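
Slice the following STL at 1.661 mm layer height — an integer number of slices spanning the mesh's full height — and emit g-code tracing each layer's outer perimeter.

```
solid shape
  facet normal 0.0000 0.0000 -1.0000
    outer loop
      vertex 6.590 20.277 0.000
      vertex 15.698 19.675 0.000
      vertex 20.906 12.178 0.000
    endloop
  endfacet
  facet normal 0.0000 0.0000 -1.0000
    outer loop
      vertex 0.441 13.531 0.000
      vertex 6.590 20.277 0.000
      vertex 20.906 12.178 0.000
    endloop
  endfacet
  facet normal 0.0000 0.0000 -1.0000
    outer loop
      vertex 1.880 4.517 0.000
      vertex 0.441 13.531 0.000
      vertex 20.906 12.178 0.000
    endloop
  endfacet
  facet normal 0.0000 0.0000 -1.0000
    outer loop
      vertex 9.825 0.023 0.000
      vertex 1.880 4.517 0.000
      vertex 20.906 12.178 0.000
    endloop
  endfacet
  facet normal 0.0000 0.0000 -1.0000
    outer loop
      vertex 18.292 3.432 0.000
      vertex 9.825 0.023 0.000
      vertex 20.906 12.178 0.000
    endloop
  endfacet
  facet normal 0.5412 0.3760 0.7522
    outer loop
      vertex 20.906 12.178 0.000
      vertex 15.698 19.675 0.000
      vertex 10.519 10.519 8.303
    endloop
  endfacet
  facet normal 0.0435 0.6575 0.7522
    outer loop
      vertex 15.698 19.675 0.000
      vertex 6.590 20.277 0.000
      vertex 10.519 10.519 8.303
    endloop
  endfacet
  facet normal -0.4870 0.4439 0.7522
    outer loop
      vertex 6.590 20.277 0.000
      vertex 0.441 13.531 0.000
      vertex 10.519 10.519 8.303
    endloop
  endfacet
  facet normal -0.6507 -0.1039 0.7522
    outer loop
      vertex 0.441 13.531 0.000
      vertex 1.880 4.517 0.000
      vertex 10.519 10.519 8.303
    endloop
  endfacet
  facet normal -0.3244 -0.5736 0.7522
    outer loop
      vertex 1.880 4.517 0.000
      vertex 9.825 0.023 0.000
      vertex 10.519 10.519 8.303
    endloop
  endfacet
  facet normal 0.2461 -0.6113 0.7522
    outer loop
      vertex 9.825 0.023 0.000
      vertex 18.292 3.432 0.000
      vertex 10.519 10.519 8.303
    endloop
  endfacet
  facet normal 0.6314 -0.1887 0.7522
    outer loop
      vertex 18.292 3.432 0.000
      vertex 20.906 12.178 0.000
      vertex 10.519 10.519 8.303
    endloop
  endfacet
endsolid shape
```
; perimeter-only toolpath
G21 ; units = mm
G90 ; absolute positioning
G28 ; home
; layer 1
G0 Z1.661
G0 X18.829 Y11.846
G1 X14.662 Y17.844
G1 X7.376 Y18.325
G1 X2.457 Y12.929
G1 X3.608 Y5.717
G1 X9.964 Y2.122
G1 X16.737 Y4.849
G1 X18.829 Y11.846
; layer 2
G0 Z3.321
G0 X16.751 Y11.514
G1 X13.626 Y16.013
G1 X8.162 Y16.374
G1 X4.472 Y12.326
G1 X5.336 Y6.918
G1 X10.103 Y4.221
G1 X15.183 Y6.267
G1 X16.751 Y11.514
; layer 3
G0 Z4.982
G0 X14.674 Y11.183
G1 X12.591 Y14.181
G1 X8.947 Y14.422
G1 X6.488 Y11.724
G1 X7.063 Y8.118
G1 X10.241 Y6.321
G1 X13.628 Y7.684
G1 X14.674 Y11.183
; layer 4
G0 Z6.642
G0 X12.596 Y10.851
G1 X11.555 Y12.350
G1 X9.733 Y12.471
G1 X8.503 Y11.121
G1 X8.791 Y9.319
G1 X10.380 Y8.420
G1 X12.074 Y9.102
G1 X12.596 Y10.851
M2 ; end

The solid is a regular 7-sided pyramid, base circumscribed radius ≈ 10.5 mm, apex at z ≈ 8.3 mm. Slicing at Δz = 1.661 mm — 5 equal slices spanning the solid's height, so layer i sits at z = i·h/5 — gives 4 non-empty perimeters. Each is a 7-segment closed polygon; G0 lifts to the layer z and rapids to the start vertex, then G1 traces the edges. The cross-section shrinks linearly with z (the slice at the apex is degenerate and omitted).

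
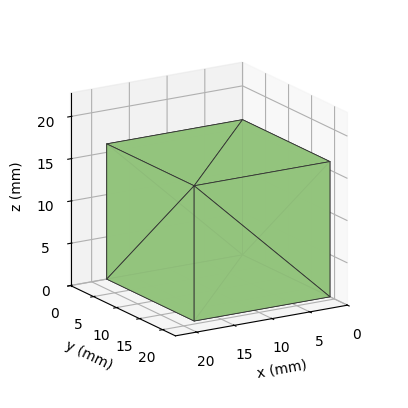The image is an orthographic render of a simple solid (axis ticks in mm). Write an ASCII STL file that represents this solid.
Reading the render: the shape is a rectangular box, roughly 18 × 19 mm footprint and 16 mm tall (dimensions read to the nearest mm from the axis ticks). For the STL, each face is triangulated and given an outward normal.

solid part
  facet normal 0.0000 0.0000 -1.0000
    outer loop
      vertex 18.00 19.00 0.00
      vertex 18.00 0.00 0.00
      vertex 0.00 0.00 0.00
    endloop
  endfacet
  facet normal 0.0000 0.0000 -1.0000
    outer loop
      vertex 0.00 19.00 0.00
      vertex 18.00 19.00 0.00
      vertex 0.00 0.00 0.00
    endloop
  endfacet
  facet normal 0.0000 0.0000 1.0000
    outer loop
      vertex 0.00 0.00 16.00
      vertex 18.00 0.00 16.00
      vertex 18.00 19.00 16.00
    endloop
  endfacet
  facet normal 0.0000 0.0000 1.0000
    outer loop
      vertex 0.00 0.00 16.00
      vertex 18.00 19.00 16.00
      vertex 0.00 19.00 16.00
    endloop
  endfacet
  facet normal 0.0000 -1.0000 0.0000
    outer loop
      vertex 0.00 0.00 0.00
      vertex 18.00 0.00 0.00
      vertex 18.00 0.00 16.00
    endloop
  endfacet
  facet normal 0.0000 -1.0000 0.0000
    outer loop
      vertex 0.00 0.00 0.00
      vertex 18.00 0.00 16.00
      vertex 0.00 0.00 16.00
    endloop
  endfacet
  facet normal 0.0000 1.0000 0.0000
    outer loop
      vertex 18.00 19.00 16.00
      vertex 18.00 19.00 0.00
      vertex 0.00 19.00 0.00
    endloop
  endfacet
  facet normal 0.0000 1.0000 0.0000
    outer loop
      vertex 0.00 19.00 16.00
      vertex 18.00 19.00 16.00
      vertex 0.00 19.00 0.00
    endloop
  endfacet
  facet normal -1.0000 0.0000 0.0000
    outer loop
      vertex 0.00 19.00 16.00
      vertex 0.00 19.00 0.00
      vertex 0.00 0.00 0.00
    endloop
  endfacet
  facet normal -1.0000 0.0000 0.0000
    outer loop
      vertex 0.00 0.00 16.00
      vertex 0.00 19.00 16.00
      vertex 0.00 0.00 0.00
    endloop
  endfacet
  facet normal 1.0000 0.0000 0.0000
    outer loop
      vertex 18.00 0.00 0.00
      vertex 18.00 19.00 0.00
      vertex 18.00 19.00 16.00
    endloop
  endfacet
  facet normal 1.0000 0.0000 0.0000
    outer loop
      vertex 18.00 0.00 0.00
      vertex 18.00 19.00 16.00
      vertex 18.00 0.00 16.00
    endloop
  endfacet
endsolid part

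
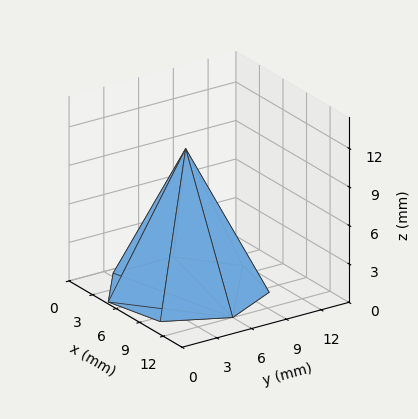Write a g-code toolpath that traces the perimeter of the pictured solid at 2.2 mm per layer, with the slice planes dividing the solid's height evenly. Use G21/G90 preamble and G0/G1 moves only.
Reading the render: the shape is a regular 7-sided pyramid, base circumscribed radius ≈ 6 mm, apex at z ≈ 11 mm (dimensions read to the nearest mm from the axis ticks). For the g-code, the solid's height is divided into equal slices at the stated Δz and each level perimeter traced with G1 moves after a G0 lift.

; perimeter-only toolpath
G21 ; units = mm
G90 ; absolute positioning
G28 ; home
; layer 1
G0 Z2.2
G0 X10.8 Y6.0
G1 X9.0 Y9.8
G1 X5.0 Y10.6
G1 X1.7 Y8.1
G1 X1.7 Y3.9
G1 X5.0 Y1.4
G1 X9.0 Y2.2
G1 X10.8 Y6.0
; layer 2
G0 Z4.4
G0 X9.6 Y6.0
G1 X8.2 Y8.8
G1 X5.2 Y9.5
G1 X2.8 Y7.6
G1 X2.8 Y4.4
G1 X5.2 Y2.5
G1 X8.2 Y3.2
G1 X9.6 Y6.0
; layer 3
G0 Z6.6
G0 X8.4 Y6.0
G1 X7.5 Y7.9
G1 X5.5 Y8.3
G1 X3.8 Y7.0
G1 X3.8 Y5.0
G1 X5.5 Y3.7
G1 X7.5 Y4.1
G1 X8.4 Y6.0
; layer 4
G0 Z8.8
G0 X7.2 Y6.0
G1 X6.7 Y6.9
G1 X5.7 Y7.2
G1 X4.9 Y6.5
G1 X4.9 Y5.5
G1 X5.7 Y4.8
G1 X6.7 Y5.1
G1 X7.2 Y6.0
M2 ; end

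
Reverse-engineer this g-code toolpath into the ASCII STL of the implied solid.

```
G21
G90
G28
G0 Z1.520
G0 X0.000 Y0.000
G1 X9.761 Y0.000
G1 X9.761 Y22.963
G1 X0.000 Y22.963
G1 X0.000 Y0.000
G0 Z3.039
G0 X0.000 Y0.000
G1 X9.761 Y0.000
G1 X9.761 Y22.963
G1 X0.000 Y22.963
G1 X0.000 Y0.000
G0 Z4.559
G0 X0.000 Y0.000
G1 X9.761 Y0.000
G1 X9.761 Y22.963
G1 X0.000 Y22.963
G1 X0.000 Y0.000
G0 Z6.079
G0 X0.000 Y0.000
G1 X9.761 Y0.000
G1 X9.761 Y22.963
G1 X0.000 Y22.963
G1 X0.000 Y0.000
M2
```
solid part
  facet normal 0.0000 0.0000 -1.0000
    outer loop
      vertex 9.761 22.963 0.000
      vertex 9.761 0.000 0.000
      vertex 0.000 0.000 0.000
    endloop
  endfacet
  facet normal 0.0000 0.0000 -1.0000
    outer loop
      vertex 0.000 22.963 0.000
      vertex 9.761 22.963 0.000
      vertex 0.000 0.000 0.000
    endloop
  endfacet
  facet normal 0.0000 0.0000 1.0000
    outer loop
      vertex 0.000 0.000 6.079
      vertex 9.761 0.000 6.079
      vertex 9.761 22.963 6.079
    endloop
  endfacet
  facet normal 0.0000 0.0000 1.0000
    outer loop
      vertex 0.000 0.000 6.079
      vertex 9.761 22.963 6.079
      vertex 0.000 22.963 6.079
    endloop
  endfacet
  facet normal 0.0000 -1.0000 0.0000
    outer loop
      vertex 0.000 0.000 0.000
      vertex 9.761 0.000 0.000
      vertex 9.761 0.000 6.079
    endloop
  endfacet
  facet normal 0.0000 -1.0000 0.0000
    outer loop
      vertex 0.000 0.000 0.000
      vertex 9.761 0.000 6.079
      vertex 0.000 0.000 6.079
    endloop
  endfacet
  facet normal 0.0000 1.0000 0.0000
    outer loop
      vertex 9.761 22.963 6.079
      vertex 9.761 22.963 0.000
      vertex 0.000 22.963 0.000
    endloop
  endfacet
  facet normal 0.0000 1.0000 0.0000
    outer loop
      vertex 0.000 22.963 6.079
      vertex 9.761 22.963 6.079
      vertex 0.000 22.963 0.000
    endloop
  endfacet
  facet normal -1.0000 0.0000 0.0000
    outer loop
      vertex 0.000 22.963 6.079
      vertex 0.000 22.963 0.000
      vertex 0.000 0.000 0.000
    endloop
  endfacet
  facet normal -1.0000 0.0000 0.0000
    outer loop
      vertex 0.000 0.000 6.079
      vertex 0.000 22.963 6.079
      vertex 0.000 0.000 0.000
    endloop
  endfacet
  facet normal 1.0000 0.0000 0.0000
    outer loop
      vertex 9.761 0.000 0.000
      vertex 9.761 22.963 0.000
      vertex 9.761 22.963 6.079
    endloop
  endfacet
  facet normal 1.0000 0.0000 0.0000
    outer loop
      vertex 9.761 0.000 0.000
      vertex 9.761 22.963 6.079
      vertex 9.761 0.000 6.079
    endloop
  endfacet
endsolid part

The G0 Z moves step by Δz≈1.520 mm. Every layer's G1 loop is the same polygon, so the solid is a straight extrusion of it from z=0 to z≈6.08. Closing with flat bottom and top caps and triangulating gives 12 facets — a rectangular box, roughly 9.76 × 23 mm footprint and 6.08 mm tall.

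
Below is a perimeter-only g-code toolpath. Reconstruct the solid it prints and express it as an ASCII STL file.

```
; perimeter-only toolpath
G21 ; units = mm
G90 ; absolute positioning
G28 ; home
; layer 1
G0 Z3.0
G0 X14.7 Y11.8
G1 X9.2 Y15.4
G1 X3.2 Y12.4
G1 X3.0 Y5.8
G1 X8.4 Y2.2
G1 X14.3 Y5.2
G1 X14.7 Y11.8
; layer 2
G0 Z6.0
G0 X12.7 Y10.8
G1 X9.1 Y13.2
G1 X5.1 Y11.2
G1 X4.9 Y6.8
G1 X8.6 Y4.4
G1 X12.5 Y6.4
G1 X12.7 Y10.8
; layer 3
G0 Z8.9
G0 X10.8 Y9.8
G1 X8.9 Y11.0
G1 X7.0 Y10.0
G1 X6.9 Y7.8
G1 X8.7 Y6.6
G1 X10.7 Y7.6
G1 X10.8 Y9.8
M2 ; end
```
solid part
  facet normal 0.0000 0.0000 -1.0000
    outer loop
      vertex 1.4 13.6 0.0
      vertex 9.3 17.6 0.0
      vertex 16.6 12.8 0.0
    endloop
  endfacet
  facet normal 0.0000 0.0000 -1.0000
    outer loop
      vertex 1.0 4.8 0.0
      vertex 1.4 13.6 0.0
      vertex 16.6 12.8 0.0
    endloop
  endfacet
  facet normal 0.0000 0.0000 -1.0000
    outer loop
      vertex 8.3 0.0 0.0
      vertex 1.0 4.8 0.0
      vertex 16.6 12.8 0.0
    endloop
  endfacet
  facet normal 0.0000 0.0000 -1.0000
    outer loop
      vertex 16.2 4.0 0.0
      vertex 8.3 0.0 0.0
      vertex 16.6 12.8 0.0
    endloop
  endfacet
  facet normal 0.4625 0.7035 0.5396
    outer loop
      vertex 16.6 12.8 0.0
      vertex 9.3 17.6 0.0
      vertex 8.8 8.8 11.9
    endloop
  endfacet
  facet normal -0.3803 0.7512 0.5395
    outer loop
      vertex 9.3 17.6 0.0
      vertex 1.4 13.6 0.0
      vertex 8.8 8.8 11.9
    endloop
  endfacet
  facet normal -0.8416 0.0383 0.5388
    outer loop
      vertex 1.4 13.6 0.0
      vertex 1.0 4.8 0.0
      vertex 8.8 8.8 11.9
    endloop
  endfacet
  facet normal -0.4625 -0.7035 0.5396
    outer loop
      vertex 1.0 4.8 0.0
      vertex 8.3 0.0 0.0
      vertex 8.8 8.8 11.9
    endloop
  endfacet
  facet normal 0.3803 -0.7512 0.5395
    outer loop
      vertex 8.3 0.0 0.0
      vertex 16.2 4.0 0.0
      vertex 8.8 8.8 11.9
    endloop
  endfacet
  facet normal 0.8416 -0.0383 0.5388
    outer loop
      vertex 16.2 4.0 0.0
      vertex 16.6 12.8 0.0
      vertex 8.8 8.8 11.9
    endloop
  endfacet
endsolid part

The G0 Z moves step by Δz≈3.0 mm. The G1 loops shrink linearly with z, so the solid tapers from its base footprint up to z≈11.9. Closing with a flat bottom cap and the tapered top and triangulating gives 10 facets — a regular 6-sided pyramid, base circumscribed radius ≈ 8.8 mm, apex at z ≈ 11.9 mm.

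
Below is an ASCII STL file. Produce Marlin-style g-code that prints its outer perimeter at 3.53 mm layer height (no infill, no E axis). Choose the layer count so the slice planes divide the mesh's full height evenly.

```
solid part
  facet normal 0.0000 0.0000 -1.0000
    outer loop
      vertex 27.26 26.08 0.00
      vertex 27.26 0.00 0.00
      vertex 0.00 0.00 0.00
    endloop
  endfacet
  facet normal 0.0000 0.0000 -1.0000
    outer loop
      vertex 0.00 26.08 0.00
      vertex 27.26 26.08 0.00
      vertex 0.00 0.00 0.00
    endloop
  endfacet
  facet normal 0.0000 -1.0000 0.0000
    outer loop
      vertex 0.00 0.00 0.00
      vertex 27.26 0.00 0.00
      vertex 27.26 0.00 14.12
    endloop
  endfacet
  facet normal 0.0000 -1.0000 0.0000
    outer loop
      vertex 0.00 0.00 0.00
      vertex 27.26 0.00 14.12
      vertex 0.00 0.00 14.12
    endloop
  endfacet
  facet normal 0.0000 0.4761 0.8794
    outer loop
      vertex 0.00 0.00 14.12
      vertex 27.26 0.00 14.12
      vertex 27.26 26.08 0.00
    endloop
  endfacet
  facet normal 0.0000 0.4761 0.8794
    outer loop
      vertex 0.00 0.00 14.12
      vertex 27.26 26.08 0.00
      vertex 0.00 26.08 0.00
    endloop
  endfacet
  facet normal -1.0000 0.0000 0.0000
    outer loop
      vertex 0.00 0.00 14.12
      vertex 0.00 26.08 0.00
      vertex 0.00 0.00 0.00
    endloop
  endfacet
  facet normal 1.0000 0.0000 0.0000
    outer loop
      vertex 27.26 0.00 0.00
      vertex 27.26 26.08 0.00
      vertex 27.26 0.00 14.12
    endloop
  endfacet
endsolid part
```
; perimeter-only toolpath
G21 ; units = mm
G90 ; absolute positioning
G28 ; home
; layer 1
G0 Z3.53
G0 X0.00 Y0.00
G1 X27.26 Y0.00
G1 X27.26 Y19.56
G1 X0.00 Y19.56
G1 X0.00 Y0.00
; layer 2
G0 Z7.06
G0 X0.00 Y0.00
G1 X27.26 Y0.00
G1 X27.26 Y13.04
G1 X0.00 Y13.04
G1 X0.00 Y0.00
; layer 3
G0 Z10.59
G0 X0.00 Y0.00
G1 X27.26 Y0.00
G1 X27.26 Y6.52
G1 X0.00 Y6.52
G1 X0.00 Y0.00
M2 ; end

The solid is a wedge (ramp): 27.3 × 26.1 mm base, rising to 14.1 mm along the y=0 edge and sloping linearly to z=0 at y=26.1. Slicing at Δz = 3.53 mm — 4 equal slices spanning the solid's height, so layer i sits at z = i·h/4 — gives 3 non-empty perimeters. Each is a 4-segment closed polygon; G0 lifts to the layer z and rapids to the start vertex, then G1 traces the edges. The cross-section shrinks linearly with z (the slice at the apex is degenerate and omitted).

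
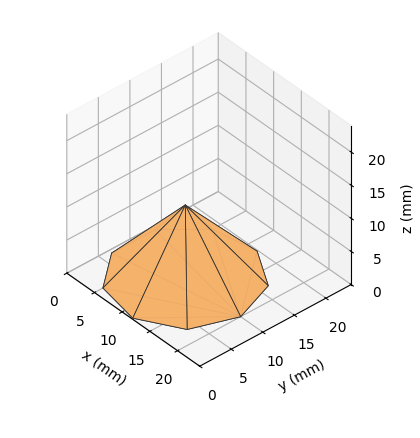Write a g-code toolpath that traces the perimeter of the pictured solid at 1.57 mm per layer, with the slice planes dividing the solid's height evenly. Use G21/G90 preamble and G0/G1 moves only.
Reading the render: the shape is a regular 9-sided pyramid, base circumscribed radius ≈ 10 mm, apex at z ≈ 11 mm (dimensions read to the nearest mm from the axis ticks). For the g-code, the solid's height is divided into equal slices at the stated Δz and each level perimeter traced with G1 moves after a G0 lift.

; perimeter-only toolpath
G21 ; units = mm
G90 ; absolute positioning
G28 ; home
; layer 1
G0 Z1.57
G0 X18.57 Y10.00
G1 X16.57 Y15.51
G1 X11.49 Y18.44
G1 X5.71 Y17.42
G1 X1.94 Y12.93
G1 X1.94 Y7.07
G1 X5.71 Y2.58
G1 X11.49 Y1.56
G1 X16.57 Y4.49
G1 X18.57 Y10.00
; layer 2
G0 Z3.14
G0 X17.14 Y10.00
G1 X15.47 Y14.59
G1 X11.24 Y17.04
G1 X6.43 Y16.19
G1 X3.29 Y12.44
G1 X3.29 Y7.56
G1 X6.43 Y3.81
G1 X11.24 Y2.96
G1 X15.47 Y5.41
G1 X17.14 Y10.00
; layer 3
G0 Z4.71
G0 X15.71 Y10.00
G1 X14.38 Y13.67
G1 X10.99 Y15.63
G1 X7.14 Y14.95
G1 X4.63 Y11.95
G1 X4.63 Y8.05
G1 X7.14 Y5.05
G1 X10.99 Y4.37
G1 X14.38 Y6.33
G1 X15.71 Y10.00
; layer 4
G0 Z6.29
G0 X14.29 Y10.00
G1 X13.28 Y12.76
G1 X10.75 Y14.22
G1 X7.86 Y13.71
G1 X5.97 Y11.47
G1 X5.97 Y8.53
G1 X7.86 Y6.29
G1 X10.75 Y5.78
G1 X13.28 Y7.24
G1 X14.29 Y10.00
; layer 5
G0 Z7.86
G0 X12.86 Y10.00
G1 X12.19 Y11.84
G1 X10.50 Y12.81
G1 X8.57 Y12.47
G1 X7.31 Y10.98
G1 X7.31 Y9.02
G1 X8.57 Y7.53
G1 X10.50 Y7.19
G1 X12.19 Y8.16
G1 X12.86 Y10.00
; layer 6
G0 Z9.43
G0 X11.43 Y10.00
G1 X11.09 Y10.92
G1 X10.25 Y11.41
G1 X9.29 Y11.24
G1 X8.66 Y10.49
G1 X8.66 Y9.51
G1 X9.29 Y8.76
G1 X10.25 Y8.59
G1 X11.09 Y9.08
G1 X11.43 Y10.00
M2 ; end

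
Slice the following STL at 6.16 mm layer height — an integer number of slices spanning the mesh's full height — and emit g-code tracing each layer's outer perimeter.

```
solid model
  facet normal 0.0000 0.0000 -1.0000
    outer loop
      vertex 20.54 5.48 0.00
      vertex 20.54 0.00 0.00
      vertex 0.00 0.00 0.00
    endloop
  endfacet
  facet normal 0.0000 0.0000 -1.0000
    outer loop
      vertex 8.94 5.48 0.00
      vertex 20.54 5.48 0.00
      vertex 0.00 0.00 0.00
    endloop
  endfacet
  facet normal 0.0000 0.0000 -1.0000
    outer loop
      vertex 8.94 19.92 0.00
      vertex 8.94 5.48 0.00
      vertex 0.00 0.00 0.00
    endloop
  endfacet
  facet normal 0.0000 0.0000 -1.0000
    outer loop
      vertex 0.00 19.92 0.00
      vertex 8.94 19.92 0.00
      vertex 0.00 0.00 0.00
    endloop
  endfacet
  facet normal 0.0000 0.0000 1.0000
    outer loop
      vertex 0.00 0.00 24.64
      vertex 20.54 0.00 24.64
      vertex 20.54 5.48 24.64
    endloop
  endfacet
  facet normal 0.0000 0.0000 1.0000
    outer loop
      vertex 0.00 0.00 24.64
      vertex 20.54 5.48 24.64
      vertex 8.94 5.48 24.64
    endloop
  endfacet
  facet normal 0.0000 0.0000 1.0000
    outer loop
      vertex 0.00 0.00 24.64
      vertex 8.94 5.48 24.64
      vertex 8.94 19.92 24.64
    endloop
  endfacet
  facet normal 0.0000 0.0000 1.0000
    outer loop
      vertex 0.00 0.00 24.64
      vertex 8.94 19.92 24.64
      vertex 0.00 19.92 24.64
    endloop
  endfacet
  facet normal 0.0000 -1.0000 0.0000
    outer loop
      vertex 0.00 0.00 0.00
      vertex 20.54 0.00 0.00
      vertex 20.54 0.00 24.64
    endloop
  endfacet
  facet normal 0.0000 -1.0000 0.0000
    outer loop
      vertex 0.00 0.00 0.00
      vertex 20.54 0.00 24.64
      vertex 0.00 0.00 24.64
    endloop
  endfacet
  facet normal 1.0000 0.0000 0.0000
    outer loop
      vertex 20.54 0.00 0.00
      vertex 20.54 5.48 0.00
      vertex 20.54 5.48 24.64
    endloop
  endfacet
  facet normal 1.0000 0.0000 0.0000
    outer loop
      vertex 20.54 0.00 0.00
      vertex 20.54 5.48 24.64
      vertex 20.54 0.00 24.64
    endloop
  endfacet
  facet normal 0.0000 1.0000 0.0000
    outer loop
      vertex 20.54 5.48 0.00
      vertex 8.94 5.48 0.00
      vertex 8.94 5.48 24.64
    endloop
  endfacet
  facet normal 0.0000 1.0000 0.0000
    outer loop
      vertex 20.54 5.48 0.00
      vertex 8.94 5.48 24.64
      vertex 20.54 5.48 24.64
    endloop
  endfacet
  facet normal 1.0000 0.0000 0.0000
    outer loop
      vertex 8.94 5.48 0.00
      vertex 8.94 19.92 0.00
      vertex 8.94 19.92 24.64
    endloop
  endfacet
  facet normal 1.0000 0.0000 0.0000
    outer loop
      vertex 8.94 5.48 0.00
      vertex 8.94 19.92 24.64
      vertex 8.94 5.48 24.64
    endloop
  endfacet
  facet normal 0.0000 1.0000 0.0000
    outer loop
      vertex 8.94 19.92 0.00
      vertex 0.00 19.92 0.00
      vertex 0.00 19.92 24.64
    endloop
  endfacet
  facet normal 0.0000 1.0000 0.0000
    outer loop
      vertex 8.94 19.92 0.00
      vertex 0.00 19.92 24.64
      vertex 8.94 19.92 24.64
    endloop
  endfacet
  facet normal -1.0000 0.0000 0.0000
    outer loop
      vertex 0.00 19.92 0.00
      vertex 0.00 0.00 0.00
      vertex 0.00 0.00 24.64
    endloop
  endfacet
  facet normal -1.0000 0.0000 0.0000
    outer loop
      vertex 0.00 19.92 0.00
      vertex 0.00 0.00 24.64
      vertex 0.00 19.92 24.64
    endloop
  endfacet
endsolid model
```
; perimeter-only toolpath
G21 ; units = mm
G90 ; absolute positioning
G28 ; home
; layer 1
G0 Z6.16
G0 X0.00 Y0.00
G1 X20.54 Y0.00
G1 X20.54 Y5.48
G1 X8.94 Y5.48
G1 X8.94 Y19.92
G1 X0.00 Y19.92
G1 X0.00 Y0.00
; layer 2
G0 Z12.32
G0 X0.00 Y0.00
G1 X20.54 Y0.00
G1 X20.54 Y5.48
G1 X8.94 Y5.48
G1 X8.94 Y19.92
G1 X0.00 Y19.92
G1 X0.00 Y0.00
; layer 3
G0 Z18.48
G0 X0.00 Y0.00
G1 X20.54 Y0.00
G1 X20.54 Y5.48
G1 X8.94 Y5.48
G1 X8.94 Y19.92
G1 X0.00 Y19.92
G1 X0.00 Y0.00
; layer 4
G0 Z24.64
G0 X0.00 Y0.00
G1 X20.54 Y0.00
G1 X20.54 Y5.48
G1 X8.94 Y5.48
G1 X8.94 Y19.92
G1 X0.00 Y19.92
G1 X0.00 Y0.00
M2 ; end

The solid is an L-shaped prism: outer 20.5 × 19.9 mm, arm thicknesses ≈ 5.48 mm (horizontal) and 8.94 mm (vertical), extruded 24.6 mm in z. Slicing at Δz = 6.16 mm — 4 equal slices spanning the solid's height, so layer i sits at z = i·h/4 — gives 4 non-empty perimeters. Each is a 6-segment closed polygon; G0 lifts to the layer z and rapids to the start vertex, then G1 traces the edges.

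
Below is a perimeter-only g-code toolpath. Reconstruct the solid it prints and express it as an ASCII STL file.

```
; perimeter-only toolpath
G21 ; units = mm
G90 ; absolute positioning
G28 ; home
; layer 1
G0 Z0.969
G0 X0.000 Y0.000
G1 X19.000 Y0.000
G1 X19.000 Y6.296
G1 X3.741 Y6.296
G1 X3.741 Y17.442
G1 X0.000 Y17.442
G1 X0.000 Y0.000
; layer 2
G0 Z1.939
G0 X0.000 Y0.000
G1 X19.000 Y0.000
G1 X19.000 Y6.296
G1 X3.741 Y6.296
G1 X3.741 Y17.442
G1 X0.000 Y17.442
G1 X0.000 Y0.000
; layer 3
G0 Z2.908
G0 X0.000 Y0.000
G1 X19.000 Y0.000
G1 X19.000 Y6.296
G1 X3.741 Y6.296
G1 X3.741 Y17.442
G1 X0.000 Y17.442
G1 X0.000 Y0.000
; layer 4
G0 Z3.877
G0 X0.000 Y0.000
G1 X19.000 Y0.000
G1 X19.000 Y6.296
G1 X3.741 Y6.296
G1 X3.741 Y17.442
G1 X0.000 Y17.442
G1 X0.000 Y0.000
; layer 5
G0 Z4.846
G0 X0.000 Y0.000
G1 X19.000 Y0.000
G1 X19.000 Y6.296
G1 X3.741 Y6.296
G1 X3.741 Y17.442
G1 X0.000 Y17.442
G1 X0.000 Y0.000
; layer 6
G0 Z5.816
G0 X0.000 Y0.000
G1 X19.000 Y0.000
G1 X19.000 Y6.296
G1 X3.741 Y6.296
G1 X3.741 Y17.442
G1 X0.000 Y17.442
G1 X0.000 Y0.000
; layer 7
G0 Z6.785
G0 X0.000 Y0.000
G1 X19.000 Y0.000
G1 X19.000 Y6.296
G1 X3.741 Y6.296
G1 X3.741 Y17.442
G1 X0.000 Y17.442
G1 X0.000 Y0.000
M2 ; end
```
solid part
  facet normal 0.0000 0.0000 -1.0000
    outer loop
      vertex 19.000 6.296 0.000
      vertex 19.000 0.000 0.000
      vertex 0.000 0.000 0.000
    endloop
  endfacet
  facet normal 0.0000 0.0000 -1.0000
    outer loop
      vertex 3.741 6.296 0.000
      vertex 19.000 6.296 0.000
      vertex 0.000 0.000 0.000
    endloop
  endfacet
  facet normal 0.0000 0.0000 -1.0000
    outer loop
      vertex 3.741 17.442 0.000
      vertex 3.741 6.296 0.000
      vertex 0.000 0.000 0.000
    endloop
  endfacet
  facet normal 0.0000 0.0000 -1.0000
    outer loop
      vertex 0.000 17.442 0.000
      vertex 3.741 17.442 0.000
      vertex 0.000 0.000 0.000
    endloop
  endfacet
  facet normal 0.0000 0.0000 1.0000
    outer loop
      vertex 0.000 0.000 6.785
      vertex 19.000 0.000 6.785
      vertex 19.000 6.296 6.785
    endloop
  endfacet
  facet normal 0.0000 0.0000 1.0000
    outer loop
      vertex 0.000 0.000 6.785
      vertex 19.000 6.296 6.785
      vertex 3.741 6.296 6.785
    endloop
  endfacet
  facet normal 0.0000 0.0000 1.0000
    outer loop
      vertex 0.000 0.000 6.785
      vertex 3.741 6.296 6.785
      vertex 3.741 17.442 6.785
    endloop
  endfacet
  facet normal 0.0000 0.0000 1.0000
    outer loop
      vertex 0.000 0.000 6.785
      vertex 3.741 17.442 6.785
      vertex 0.000 17.442 6.785
    endloop
  endfacet
  facet normal 0.0000 -1.0000 0.0000
    outer loop
      vertex 0.000 0.000 0.000
      vertex 19.000 0.000 0.000
      vertex 19.000 0.000 6.785
    endloop
  endfacet
  facet normal 0.0000 -1.0000 0.0000
    outer loop
      vertex 0.000 0.000 0.000
      vertex 19.000 0.000 6.785
      vertex 0.000 0.000 6.785
    endloop
  endfacet
  facet normal 1.0000 0.0000 0.0000
    outer loop
      vertex 19.000 0.000 0.000
      vertex 19.000 6.296 0.000
      vertex 19.000 6.296 6.785
    endloop
  endfacet
  facet normal 1.0000 0.0000 0.0000
    outer loop
      vertex 19.000 0.000 0.000
      vertex 19.000 6.296 6.785
      vertex 19.000 0.000 6.785
    endloop
  endfacet
  facet normal 0.0000 1.0000 0.0000
    outer loop
      vertex 19.000 6.296 0.000
      vertex 3.741 6.296 0.000
      vertex 3.741 6.296 6.785
    endloop
  endfacet
  facet normal 0.0000 1.0000 0.0000
    outer loop
      vertex 19.000 6.296 0.000
      vertex 3.741 6.296 6.785
      vertex 19.000 6.296 6.785
    endloop
  endfacet
  facet normal 1.0000 0.0000 0.0000
    outer loop
      vertex 3.741 6.296 0.000
      vertex 3.741 17.442 0.000
      vertex 3.741 17.442 6.785
    endloop
  endfacet
  facet normal 1.0000 0.0000 0.0000
    outer loop
      vertex 3.741 6.296 0.000
      vertex 3.741 17.442 6.785
      vertex 3.741 6.296 6.785
    endloop
  endfacet
  facet normal 0.0000 1.0000 0.0000
    outer loop
      vertex 3.741 17.442 0.000
      vertex 0.000 17.442 0.000
      vertex 0.000 17.442 6.785
    endloop
  endfacet
  facet normal 0.0000 1.0000 0.0000
    outer loop
      vertex 3.741 17.442 0.000
      vertex 0.000 17.442 6.785
      vertex 3.741 17.442 6.785
    endloop
  endfacet
  facet normal -1.0000 0.0000 0.0000
    outer loop
      vertex 0.000 17.442 0.000
      vertex 0.000 0.000 0.000
      vertex 0.000 0.000 6.785
    endloop
  endfacet
  facet normal -1.0000 0.0000 0.0000
    outer loop
      vertex 0.000 17.442 0.000
      vertex 0.000 0.000 6.785
      vertex 0.000 17.442 6.785
    endloop
  endfacet
endsolid part

The G0 Z moves step by Δz≈0.969 mm. Every layer's G1 loop is the same polygon, so the solid is a straight extrusion of it from z=0 to z≈6.79. Closing with flat bottom and top caps and triangulating gives 20 facets — an L-shaped prism: outer 19 × 17.4 mm, arm thicknesses ≈ 6.3 mm (horizontal) and 3.74 mm (vertical), extruded 6.79 mm in z.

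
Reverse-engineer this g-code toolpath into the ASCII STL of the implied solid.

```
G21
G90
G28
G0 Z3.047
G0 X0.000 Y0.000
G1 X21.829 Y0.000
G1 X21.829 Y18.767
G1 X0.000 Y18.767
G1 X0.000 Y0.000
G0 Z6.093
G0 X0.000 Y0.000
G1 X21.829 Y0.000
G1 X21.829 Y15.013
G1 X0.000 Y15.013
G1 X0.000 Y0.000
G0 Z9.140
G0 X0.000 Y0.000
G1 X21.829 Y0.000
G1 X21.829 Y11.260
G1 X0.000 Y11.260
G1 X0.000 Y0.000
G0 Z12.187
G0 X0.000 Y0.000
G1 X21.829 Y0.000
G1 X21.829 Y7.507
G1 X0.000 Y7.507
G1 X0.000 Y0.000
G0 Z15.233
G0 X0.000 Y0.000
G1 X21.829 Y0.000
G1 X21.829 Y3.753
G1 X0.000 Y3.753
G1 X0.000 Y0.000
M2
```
solid part
  facet normal 0.0000 0.0000 -1.0000
    outer loop
      vertex 21.829 22.520 0.000
      vertex 21.829 0.000 0.000
      vertex 0.000 0.000 0.000
    endloop
  endfacet
  facet normal 0.0000 0.0000 -1.0000
    outer loop
      vertex 0.000 22.520 0.000
      vertex 21.829 22.520 0.000
      vertex 0.000 0.000 0.000
    endloop
  endfacet
  facet normal 0.0000 -1.0000 0.0000
    outer loop
      vertex 0.000 0.000 0.000
      vertex 21.829 0.000 0.000
      vertex 21.829 0.000 18.280
    endloop
  endfacet
  facet normal 0.0000 -1.0000 0.0000
    outer loop
      vertex 0.000 0.000 0.000
      vertex 21.829 0.000 18.280
      vertex 0.000 0.000 18.280
    endloop
  endfacet
  facet normal 0.0000 0.6302 0.7764
    outer loop
      vertex 0.000 0.000 18.280
      vertex 21.829 0.000 18.280
      vertex 21.829 22.520 0.000
    endloop
  endfacet
  facet normal 0.0000 0.6302 0.7764
    outer loop
      vertex 0.000 0.000 18.280
      vertex 21.829 22.520 0.000
      vertex 0.000 22.520 0.000
    endloop
  endfacet
  facet normal -1.0000 0.0000 0.0000
    outer loop
      vertex 0.000 0.000 18.280
      vertex 0.000 22.520 0.000
      vertex 0.000 0.000 0.000
    endloop
  endfacet
  facet normal 1.0000 0.0000 0.0000
    outer loop
      vertex 21.829 0.000 0.000
      vertex 21.829 22.520 0.000
      vertex 21.829 0.000 18.280
    endloop
  endfacet
endsolid part

The G0 Z moves step by Δz≈3.047 mm. The G1 loops shrink linearly with z, so the solid tapers from its base footprint up to z≈18.3. Closing with a flat bottom cap and the tapered top and triangulating gives 8 facets — a wedge (ramp): 21.8 × 22.5 mm base, rising to 18.3 mm along the y=0 edge and sloping linearly to z=0 at y=22.5.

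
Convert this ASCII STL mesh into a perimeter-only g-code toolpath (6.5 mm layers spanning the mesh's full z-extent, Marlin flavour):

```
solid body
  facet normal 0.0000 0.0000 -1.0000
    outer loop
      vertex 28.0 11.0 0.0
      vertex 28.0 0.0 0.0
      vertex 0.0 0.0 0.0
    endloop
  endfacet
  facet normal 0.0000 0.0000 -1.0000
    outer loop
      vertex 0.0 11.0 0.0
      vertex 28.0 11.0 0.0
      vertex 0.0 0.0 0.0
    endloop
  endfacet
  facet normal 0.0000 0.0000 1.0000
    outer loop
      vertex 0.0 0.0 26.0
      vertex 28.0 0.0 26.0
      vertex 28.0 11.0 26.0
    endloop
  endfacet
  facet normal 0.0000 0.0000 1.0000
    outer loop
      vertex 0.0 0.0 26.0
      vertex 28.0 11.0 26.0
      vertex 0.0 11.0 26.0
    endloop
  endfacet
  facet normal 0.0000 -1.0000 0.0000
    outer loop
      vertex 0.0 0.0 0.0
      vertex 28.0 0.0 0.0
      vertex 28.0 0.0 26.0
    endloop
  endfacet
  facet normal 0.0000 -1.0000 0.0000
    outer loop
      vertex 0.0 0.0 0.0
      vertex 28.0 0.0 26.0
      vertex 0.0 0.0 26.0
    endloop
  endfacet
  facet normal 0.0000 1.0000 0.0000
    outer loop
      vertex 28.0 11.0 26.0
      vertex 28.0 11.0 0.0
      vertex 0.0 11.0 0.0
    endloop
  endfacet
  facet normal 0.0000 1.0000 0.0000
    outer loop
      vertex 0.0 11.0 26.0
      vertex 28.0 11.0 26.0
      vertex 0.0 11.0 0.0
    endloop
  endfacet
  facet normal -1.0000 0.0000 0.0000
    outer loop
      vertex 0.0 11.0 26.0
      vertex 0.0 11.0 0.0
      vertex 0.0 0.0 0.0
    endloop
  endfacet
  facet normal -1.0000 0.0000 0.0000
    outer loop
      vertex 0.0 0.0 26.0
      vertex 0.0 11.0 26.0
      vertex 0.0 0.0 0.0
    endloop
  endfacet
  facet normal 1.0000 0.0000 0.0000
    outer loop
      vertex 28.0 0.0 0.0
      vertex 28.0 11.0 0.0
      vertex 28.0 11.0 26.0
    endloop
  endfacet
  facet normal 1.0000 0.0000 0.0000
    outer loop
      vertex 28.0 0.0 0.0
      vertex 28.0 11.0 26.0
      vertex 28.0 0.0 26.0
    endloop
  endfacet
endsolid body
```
; perimeter-only toolpath
G21 ; units = mm
G90 ; absolute positioning
G28 ; home
; layer 1
G0 Z6.5
G0 X0.0 Y0.0
G1 X28.0 Y0.0
G1 X28.0 Y11.0
G1 X0.0 Y11.0
G1 X0.0 Y0.0
; layer 2
G0 Z13.0
G0 X0.0 Y0.0
G1 X28.0 Y0.0
G1 X28.0 Y11.0
G1 X0.0 Y11.0
G1 X0.0 Y0.0
; layer 3
G0 Z19.5
G0 X0.0 Y0.0
G1 X28.0 Y0.0
G1 X28.0 Y11.0
G1 X0.0 Y11.0
G1 X0.0 Y0.0
; layer 4
G0 Z26.0
G0 X0.0 Y0.0
G1 X28.0 Y0.0
G1 X28.0 Y11.0
G1 X0.0 Y11.0
G1 X0.0 Y0.0
M2 ; end

The solid is a rectangular box, roughly 28 × 11 mm footprint and 26 mm tall. Slicing at Δz = 6.5 mm — 4 equal slices spanning the solid's height, so layer i sits at z = i·h/4 — gives 4 non-empty perimeters. Each is a 4-segment closed polygon; G0 lifts to the layer z and rapids to the start vertex, then G1 traces the edges.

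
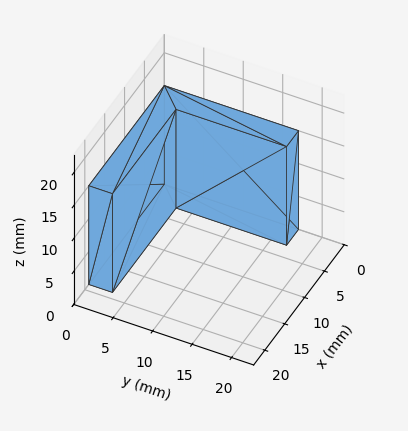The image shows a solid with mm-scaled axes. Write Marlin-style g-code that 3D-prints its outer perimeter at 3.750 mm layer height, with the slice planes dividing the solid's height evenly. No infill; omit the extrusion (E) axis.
Reading the render: the shape is an L-shaped prism: outer 19 × 17 mm, arm thicknesses ≈ 3 mm (horizontal) and 3 mm (vertical), extruded 15 mm in z (dimensions read to the nearest mm from the axis ticks). For the g-code, the solid's height is divided into equal slices at the stated Δz and each level perimeter traced with G1 moves after a G0 lift.

; perimeter-only toolpath
G21 ; units = mm
G90 ; absolute positioning
G28 ; home
; layer 1
G0 Z3.750
G0 X0.000 Y0.000
G1 X19.000 Y0.000
G1 X19.000 Y3.000
G1 X3.000 Y3.000
G1 X3.000 Y17.000
G1 X0.000 Y17.000
G1 X0.000 Y0.000
; layer 2
G0 Z7.500
G0 X0.000 Y0.000
G1 X19.000 Y0.000
G1 X19.000 Y3.000
G1 X3.000 Y3.000
G1 X3.000 Y17.000
G1 X0.000 Y17.000
G1 X0.000 Y0.000
; layer 3
G0 Z11.250
G0 X0.000 Y0.000
G1 X19.000 Y0.000
G1 X19.000 Y3.000
G1 X3.000 Y3.000
G1 X3.000 Y17.000
G1 X0.000 Y17.000
G1 X0.000 Y0.000
; layer 4
G0 Z15.000
G0 X0.000 Y0.000
G1 X19.000 Y0.000
G1 X19.000 Y3.000
G1 X3.000 Y3.000
G1 X3.000 Y17.000
G1 X0.000 Y17.000
G1 X0.000 Y0.000
M2 ; end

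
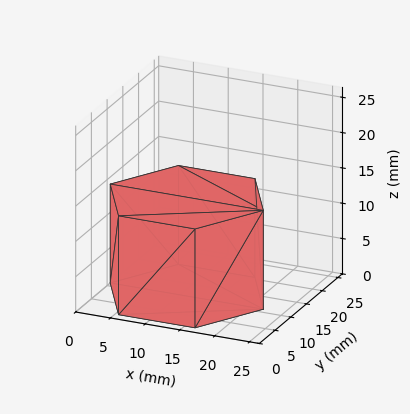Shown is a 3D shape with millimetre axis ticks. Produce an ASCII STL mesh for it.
Reading the render: the shape is a regular 6-sided prism (a cylinder approximated with 6 flat sides), circumscribed radius ≈ 11 mm, height ≈ 14 mm (dimensions read to the nearest mm from the axis ticks). For the STL, each face is triangulated and given an outward normal.

solid part
  facet normal 0.0000 0.0000 -1.0000
    outer loop
      vertex 5.500 20.526 0.000
      vertex 16.500 20.526 0.000
      vertex 22.000 11.000 0.000
    endloop
  endfacet
  facet normal 0.0000 0.0000 -1.0000
    outer loop
      vertex 0.000 11.000 0.000
      vertex 5.500 20.526 0.000
      vertex 22.000 11.000 0.000
    endloop
  endfacet
  facet normal 0.0000 0.0000 -1.0000
    outer loop
      vertex 5.500 1.474 0.000
      vertex 0.000 11.000 0.000
      vertex 22.000 11.000 0.000
    endloop
  endfacet
  facet normal 0.0000 0.0000 -1.0000
    outer loop
      vertex 16.500 1.474 0.000
      vertex 5.500 1.474 0.000
      vertex 22.000 11.000 0.000
    endloop
  endfacet
  facet normal 0.0000 0.0000 1.0000
    outer loop
      vertex 22.000 11.000 14.000
      vertex 16.500 20.526 14.000
      vertex 5.500 20.526 14.000
    endloop
  endfacet
  facet normal 0.0000 0.0000 1.0000
    outer loop
      vertex 22.000 11.000 14.000
      vertex 5.500 20.526 14.000
      vertex 0.000 11.000 14.000
    endloop
  endfacet
  facet normal 0.0000 0.0000 1.0000
    outer loop
      vertex 22.000 11.000 14.000
      vertex 0.000 11.000 14.000
      vertex 5.500 1.474 14.000
    endloop
  endfacet
  facet normal 0.0000 0.0000 1.0000
    outer loop
      vertex 22.000 11.000 14.000
      vertex 5.500 1.474 14.000
      vertex 16.500 1.474 14.000
    endloop
  endfacet
  facet normal 0.8660 0.5000 0.0000
    outer loop
      vertex 22.000 11.000 0.000
      vertex 16.500 20.526 0.000
      vertex 16.500 20.526 14.000
    endloop
  endfacet
  facet normal 0.8660 0.5000 0.0000
    outer loop
      vertex 22.000 11.000 0.000
      vertex 16.500 20.526 14.000
      vertex 22.000 11.000 14.000
    endloop
  endfacet
  facet normal 0.0000 1.0000 0.0000
    outer loop
      vertex 16.500 20.526 0.000
      vertex 5.500 20.526 0.000
      vertex 5.500 20.526 14.000
    endloop
  endfacet
  facet normal 0.0000 1.0000 0.0000
    outer loop
      vertex 16.500 20.526 0.000
      vertex 5.500 20.526 14.000
      vertex 16.500 20.526 14.000
    endloop
  endfacet
  facet normal -0.8660 0.5000 0.0000
    outer loop
      vertex 5.500 20.526 0.000
      vertex 0.000 11.000 0.000
      vertex 0.000 11.000 14.000
    endloop
  endfacet
  facet normal -0.8660 0.5000 0.0000
    outer loop
      vertex 5.500 20.526 0.000
      vertex 0.000 11.000 14.000
      vertex 5.500 20.526 14.000
    endloop
  endfacet
  facet normal -0.8660 -0.5000 0.0000
    outer loop
      vertex 0.000 11.000 0.000
      vertex 5.500 1.474 0.000
      vertex 5.500 1.474 14.000
    endloop
  endfacet
  facet normal -0.8660 -0.5000 0.0000
    outer loop
      vertex 0.000 11.000 0.000
      vertex 5.500 1.474 14.000
      vertex 0.000 11.000 14.000
    endloop
  endfacet
  facet normal 0.0000 -1.0000 0.0000
    outer loop
      vertex 5.500 1.474 0.000
      vertex 16.500 1.474 0.000
      vertex 16.500 1.474 14.000
    endloop
  endfacet
  facet normal 0.0000 -1.0000 0.0000
    outer loop
      vertex 5.500 1.474 0.000
      vertex 16.500 1.474 14.000
      vertex 5.500 1.474 14.000
    endloop
  endfacet
  facet normal 0.8660 -0.5000 0.0000
    outer loop
      vertex 16.500 1.474 0.000
      vertex 22.000 11.000 0.000
      vertex 22.000 11.000 14.000
    endloop
  endfacet
  facet normal 0.8660 -0.5000 0.0000
    outer loop
      vertex 16.500 1.474 0.000
      vertex 22.000 11.000 14.000
      vertex 16.500 1.474 14.000
    endloop
  endfacet
endsolid part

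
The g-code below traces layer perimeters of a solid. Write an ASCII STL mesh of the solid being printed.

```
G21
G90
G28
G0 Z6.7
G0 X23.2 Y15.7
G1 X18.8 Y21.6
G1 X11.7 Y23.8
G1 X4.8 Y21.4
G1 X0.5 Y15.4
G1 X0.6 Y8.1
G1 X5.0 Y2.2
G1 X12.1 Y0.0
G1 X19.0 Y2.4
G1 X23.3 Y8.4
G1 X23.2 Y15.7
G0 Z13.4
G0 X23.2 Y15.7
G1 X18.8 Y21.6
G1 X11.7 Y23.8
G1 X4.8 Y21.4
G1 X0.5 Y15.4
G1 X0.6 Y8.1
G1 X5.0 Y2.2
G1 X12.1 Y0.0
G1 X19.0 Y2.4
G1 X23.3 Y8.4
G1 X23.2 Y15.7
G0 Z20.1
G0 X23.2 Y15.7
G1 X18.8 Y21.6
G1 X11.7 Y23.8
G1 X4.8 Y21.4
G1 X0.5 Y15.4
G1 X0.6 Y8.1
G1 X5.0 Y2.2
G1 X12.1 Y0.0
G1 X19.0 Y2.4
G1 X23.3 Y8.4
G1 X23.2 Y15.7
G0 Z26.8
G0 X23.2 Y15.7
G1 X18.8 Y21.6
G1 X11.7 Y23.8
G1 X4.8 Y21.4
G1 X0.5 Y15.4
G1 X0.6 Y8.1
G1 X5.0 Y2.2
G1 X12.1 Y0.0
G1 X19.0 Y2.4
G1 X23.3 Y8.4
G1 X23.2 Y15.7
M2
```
solid part
  facet normal 0.0000 0.0000 -1.0000
    outer loop
      vertex 11.7 23.8 0.0
      vertex 18.8 21.6 0.0
      vertex 23.2 15.7 0.0
    endloop
  endfacet
  facet normal 0.0000 0.0000 -1.0000
    outer loop
      vertex 4.8 21.4 0.0
      vertex 11.7 23.8 0.0
      vertex 23.2 15.7 0.0
    endloop
  endfacet
  facet normal 0.0000 0.0000 -1.0000
    outer loop
      vertex 0.5 15.4 0.0
      vertex 4.8 21.4 0.0
      vertex 23.2 15.7 0.0
    endloop
  endfacet
  facet normal 0.0000 0.0000 -1.0000
    outer loop
      vertex 0.6 8.1 0.0
      vertex 0.5 15.4 0.0
      vertex 23.2 15.7 0.0
    endloop
  endfacet
  facet normal 0.0000 0.0000 -1.0000
    outer loop
      vertex 5.0 2.2 0.0
      vertex 0.6 8.1 0.0
      vertex 23.2 15.7 0.0
    endloop
  endfacet
  facet normal 0.0000 0.0000 -1.0000
    outer loop
      vertex 12.1 0.0 0.0
      vertex 5.0 2.2 0.0
      vertex 23.2 15.7 0.0
    endloop
  endfacet
  facet normal 0.0000 0.0000 -1.0000
    outer loop
      vertex 19.0 2.4 0.0
      vertex 12.1 0.0 0.0
      vertex 23.2 15.7 0.0
    endloop
  endfacet
  facet normal 0.0000 0.0000 -1.0000
    outer loop
      vertex 23.3 8.4 0.0
      vertex 19.0 2.4 0.0
      vertex 23.2 15.7 0.0
    endloop
  endfacet
  facet normal 0.0000 0.0000 1.0000
    outer loop
      vertex 23.2 15.7 26.8
      vertex 18.8 21.6 26.8
      vertex 11.7 23.8 26.8
    endloop
  endfacet
  facet normal 0.0000 0.0000 1.0000
    outer loop
      vertex 23.2 15.7 26.8
      vertex 11.7 23.8 26.8
      vertex 4.8 21.4 26.8
    endloop
  endfacet
  facet normal 0.0000 0.0000 1.0000
    outer loop
      vertex 23.2 15.7 26.8
      vertex 4.8 21.4 26.8
      vertex 0.5 15.4 26.8
    endloop
  endfacet
  facet normal 0.0000 0.0000 1.0000
    outer loop
      vertex 23.2 15.7 26.8
      vertex 0.5 15.4 26.8
      vertex 0.6 8.1 26.8
    endloop
  endfacet
  facet normal 0.0000 0.0000 1.0000
    outer loop
      vertex 23.2 15.7 26.8
      vertex 0.6 8.1 26.8
      vertex 5.0 2.2 26.8
    endloop
  endfacet
  facet normal 0.0000 0.0000 1.0000
    outer loop
      vertex 23.2 15.7 26.8
      vertex 5.0 2.2 26.8
      vertex 12.1 0.0 26.8
    endloop
  endfacet
  facet normal 0.0000 0.0000 1.0000
    outer loop
      vertex 23.2 15.7 26.8
      vertex 12.1 0.0 26.8
      vertex 19.0 2.4 26.8
    endloop
  endfacet
  facet normal 0.0000 0.0000 1.0000
    outer loop
      vertex 23.2 15.7 26.8
      vertex 19.0 2.4 26.8
      vertex 23.3 8.4 26.8
    endloop
  endfacet
  facet normal 0.8016 0.5978 0.0000
    outer loop
      vertex 23.2 15.7 0.0
      vertex 18.8 21.6 0.0
      vertex 18.8 21.6 26.8
    endloop
  endfacet
  facet normal 0.8016 0.5978 0.0000
    outer loop
      vertex 23.2 15.7 0.0
      vertex 18.8 21.6 26.8
      vertex 23.2 15.7 26.8
    endloop
  endfacet
  facet normal 0.2960 0.9552 0.0000
    outer loop
      vertex 18.8 21.6 0.0
      vertex 11.7 23.8 0.0
      vertex 11.7 23.8 26.8
    endloop
  endfacet
  facet normal 0.2960 0.9552 0.0000
    outer loop
      vertex 18.8 21.6 0.0
      vertex 11.7 23.8 26.8
      vertex 18.8 21.6 26.8
    endloop
  endfacet
  facet normal -0.3285 0.9445 0.0000
    outer loop
      vertex 11.7 23.8 0.0
      vertex 4.8 21.4 0.0
      vertex 4.8 21.4 26.8
    endloop
  endfacet
  facet normal -0.3285 0.9445 0.0000
    outer loop
      vertex 11.7 23.8 0.0
      vertex 4.8 21.4 26.8
      vertex 11.7 23.8 26.8
    endloop
  endfacet
  facet normal -0.8128 0.5825 0.0000
    outer loop
      vertex 4.8 21.4 0.0
      vertex 0.5 15.4 0.0
      vertex 0.5 15.4 26.8
    endloop
  endfacet
  facet normal -0.8128 0.5825 0.0000
    outer loop
      vertex 4.8 21.4 0.0
      vertex 0.5 15.4 26.8
      vertex 4.8 21.4 26.8
    endloop
  endfacet
  facet normal -0.9999 -0.0137 0.0000
    outer loop
      vertex 0.5 15.4 0.0
      vertex 0.6 8.1 0.0
      vertex 0.6 8.1 26.8
    endloop
  endfacet
  facet normal -0.9999 -0.0137 0.0000
    outer loop
      vertex 0.5 15.4 0.0
      vertex 0.6 8.1 26.8
      vertex 0.5 15.4 26.8
    endloop
  endfacet
  facet normal -0.8016 -0.5978 0.0000
    outer loop
      vertex 0.6 8.1 0.0
      vertex 5.0 2.2 0.0
      vertex 5.0 2.2 26.8
    endloop
  endfacet
  facet normal -0.8016 -0.5978 0.0000
    outer loop
      vertex 0.6 8.1 0.0
      vertex 5.0 2.2 26.8
      vertex 0.6 8.1 26.8
    endloop
  endfacet
  facet normal -0.2960 -0.9552 0.0000
    outer loop
      vertex 5.0 2.2 0.0
      vertex 12.1 0.0 0.0
      vertex 12.1 0.0 26.8
    endloop
  endfacet
  facet normal -0.2960 -0.9552 0.0000
    outer loop
      vertex 5.0 2.2 0.0
      vertex 12.1 0.0 26.8
      vertex 5.0 2.2 26.8
    endloop
  endfacet
  facet normal 0.3285 -0.9445 0.0000
    outer loop
      vertex 12.1 0.0 0.0
      vertex 19.0 2.4 0.0
      vertex 19.0 2.4 26.8
    endloop
  endfacet
  facet normal 0.3285 -0.9445 0.0000
    outer loop
      vertex 12.1 0.0 0.0
      vertex 19.0 2.4 26.8
      vertex 12.1 0.0 26.8
    endloop
  endfacet
  facet normal 0.8128 -0.5825 0.0000
    outer loop
      vertex 19.0 2.4 0.0
      vertex 23.3 8.4 0.0
      vertex 23.3 8.4 26.8
    endloop
  endfacet
  facet normal 0.8128 -0.5825 0.0000
    outer loop
      vertex 19.0 2.4 0.0
      vertex 23.3 8.4 26.8
      vertex 19.0 2.4 26.8
    endloop
  endfacet
  facet normal 0.9999 0.0137 0.0000
    outer loop
      vertex 23.3 8.4 0.0
      vertex 23.2 15.7 0.0
      vertex 23.2 15.7 26.8
    endloop
  endfacet
  facet normal 0.9999 0.0137 0.0000
    outer loop
      vertex 23.3 8.4 0.0
      vertex 23.2 15.7 26.8
      vertex 23.3 8.4 26.8
    endloop
  endfacet
endsolid part

The G0 Z moves step by Δz≈6.7 mm. Every layer's G1 loop is the same polygon, so the solid is a straight extrusion of it from z=0 to z≈26.8. Closing with flat bottom and top caps and triangulating gives 36 facets — a regular 10-sided prism (a cylinder approximated with 10 flat sides), circumscribed radius ≈ 11.9 mm, height ≈ 26.8 mm.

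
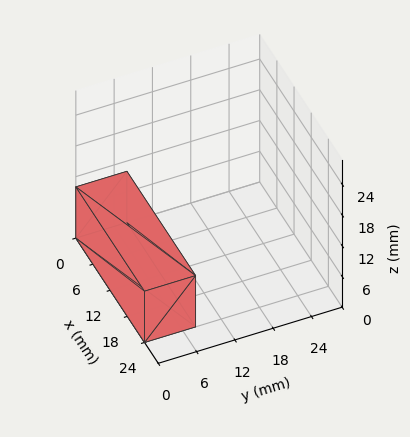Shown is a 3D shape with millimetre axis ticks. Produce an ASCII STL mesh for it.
Reading the render: the shape is a rectangular box, roughly 24 × 8 mm footprint and 10 mm tall (dimensions read to the nearest mm from the axis ticks). For the STL, each face is triangulated and given an outward normal.

solid part
  facet normal 0.0000 0.0000 -1.0000
    outer loop
      vertex 24.0 8.0 0.0
      vertex 24.0 0.0 0.0
      vertex 0.0 0.0 0.0
    endloop
  endfacet
  facet normal 0.0000 0.0000 -1.0000
    outer loop
      vertex 0.0 8.0 0.0
      vertex 24.0 8.0 0.0
      vertex 0.0 0.0 0.0
    endloop
  endfacet
  facet normal 0.0000 0.0000 1.0000
    outer loop
      vertex 0.0 0.0 10.0
      vertex 24.0 0.0 10.0
      vertex 24.0 8.0 10.0
    endloop
  endfacet
  facet normal 0.0000 0.0000 1.0000
    outer loop
      vertex 0.0 0.0 10.0
      vertex 24.0 8.0 10.0
      vertex 0.0 8.0 10.0
    endloop
  endfacet
  facet normal 0.0000 -1.0000 0.0000
    outer loop
      vertex 0.0 0.0 0.0
      vertex 24.0 0.0 0.0
      vertex 24.0 0.0 10.0
    endloop
  endfacet
  facet normal 0.0000 -1.0000 0.0000
    outer loop
      vertex 0.0 0.0 0.0
      vertex 24.0 0.0 10.0
      vertex 0.0 0.0 10.0
    endloop
  endfacet
  facet normal 0.0000 1.0000 0.0000
    outer loop
      vertex 24.0 8.0 10.0
      vertex 24.0 8.0 0.0
      vertex 0.0 8.0 0.0
    endloop
  endfacet
  facet normal 0.0000 1.0000 0.0000
    outer loop
      vertex 0.0 8.0 10.0
      vertex 24.0 8.0 10.0
      vertex 0.0 8.0 0.0
    endloop
  endfacet
  facet normal -1.0000 0.0000 0.0000
    outer loop
      vertex 0.0 8.0 10.0
      vertex 0.0 8.0 0.0
      vertex 0.0 0.0 0.0
    endloop
  endfacet
  facet normal -1.0000 0.0000 0.0000
    outer loop
      vertex 0.0 0.0 10.0
      vertex 0.0 8.0 10.0
      vertex 0.0 0.0 0.0
    endloop
  endfacet
  facet normal 1.0000 0.0000 0.0000
    outer loop
      vertex 24.0 0.0 0.0
      vertex 24.0 8.0 0.0
      vertex 24.0 8.0 10.0
    endloop
  endfacet
  facet normal 1.0000 0.0000 0.0000
    outer loop
      vertex 24.0 0.0 0.0
      vertex 24.0 8.0 10.0
      vertex 24.0 0.0 10.0
    endloop
  endfacet
endsolid part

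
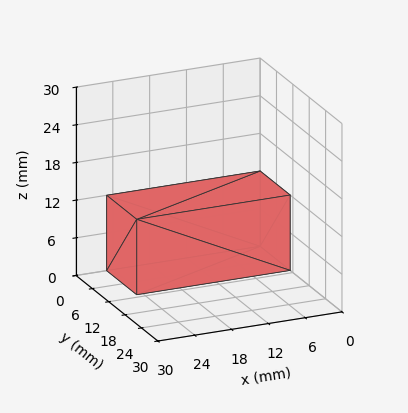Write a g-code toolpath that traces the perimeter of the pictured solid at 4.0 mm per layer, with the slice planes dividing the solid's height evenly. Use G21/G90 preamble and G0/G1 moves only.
Reading the render: the shape is a rectangular box, roughly 25 × 11 mm footprint and 12 mm tall (dimensions read to the nearest mm from the axis ticks). For the g-code, the solid's height is divided into equal slices at the stated Δz and each level perimeter traced with G1 moves after a G0 lift.

; perimeter-only toolpath
G21 ; units = mm
G90 ; absolute positioning
G28 ; home
; layer 1
G0 Z4.0
G0 X0.0 Y0.0
G1 X25.0 Y0.0
G1 X25.0 Y11.0
G1 X0.0 Y11.0
G1 X0.0 Y0.0
; layer 2
G0 Z8.0
G0 X0.0 Y0.0
G1 X25.0 Y0.0
G1 X25.0 Y11.0
G1 X0.0 Y11.0
G1 X0.0 Y0.0
; layer 3
G0 Z12.0
G0 X0.0 Y0.0
G1 X25.0 Y0.0
G1 X25.0 Y11.0
G1 X0.0 Y11.0
G1 X0.0 Y0.0
M2 ; end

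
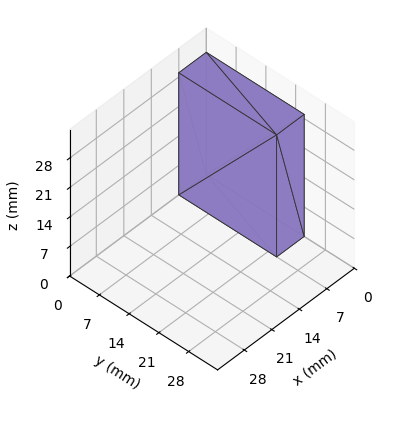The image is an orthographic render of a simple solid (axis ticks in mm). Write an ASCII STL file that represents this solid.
Reading the render: the shape is a rectangular box, roughly 7 × 23 mm footprint and 29 mm tall (dimensions read to the nearest mm from the axis ticks). For the STL, each face is triangulated and given an outward normal.

solid part
  facet normal 0.0000 0.0000 -1.0000
    outer loop
      vertex 7.000 23.000 0.000
      vertex 7.000 0.000 0.000
      vertex 0.000 0.000 0.000
    endloop
  endfacet
  facet normal 0.0000 0.0000 -1.0000
    outer loop
      vertex 0.000 23.000 0.000
      vertex 7.000 23.000 0.000
      vertex 0.000 0.000 0.000
    endloop
  endfacet
  facet normal 0.0000 0.0000 1.0000
    outer loop
      vertex 0.000 0.000 29.000
      vertex 7.000 0.000 29.000
      vertex 7.000 23.000 29.000
    endloop
  endfacet
  facet normal 0.0000 0.0000 1.0000
    outer loop
      vertex 0.000 0.000 29.000
      vertex 7.000 23.000 29.000
      vertex 0.000 23.000 29.000
    endloop
  endfacet
  facet normal 0.0000 -1.0000 0.0000
    outer loop
      vertex 0.000 0.000 0.000
      vertex 7.000 0.000 0.000
      vertex 7.000 0.000 29.000
    endloop
  endfacet
  facet normal 0.0000 -1.0000 0.0000
    outer loop
      vertex 0.000 0.000 0.000
      vertex 7.000 0.000 29.000
      vertex 0.000 0.000 29.000
    endloop
  endfacet
  facet normal 0.0000 1.0000 0.0000
    outer loop
      vertex 7.000 23.000 29.000
      vertex 7.000 23.000 0.000
      vertex 0.000 23.000 0.000
    endloop
  endfacet
  facet normal 0.0000 1.0000 0.0000
    outer loop
      vertex 0.000 23.000 29.000
      vertex 7.000 23.000 29.000
      vertex 0.000 23.000 0.000
    endloop
  endfacet
  facet normal -1.0000 0.0000 0.0000
    outer loop
      vertex 0.000 23.000 29.000
      vertex 0.000 23.000 0.000
      vertex 0.000 0.000 0.000
    endloop
  endfacet
  facet normal -1.0000 0.0000 0.0000
    outer loop
      vertex 0.000 0.000 29.000
      vertex 0.000 23.000 29.000
      vertex 0.000 0.000 0.000
    endloop
  endfacet
  facet normal 1.0000 0.0000 0.0000
    outer loop
      vertex 7.000 0.000 0.000
      vertex 7.000 23.000 0.000
      vertex 7.000 23.000 29.000
    endloop
  endfacet
  facet normal 1.0000 0.0000 0.0000
    outer loop
      vertex 7.000 0.000 0.000
      vertex 7.000 23.000 29.000
      vertex 7.000 0.000 29.000
    endloop
  endfacet
endsolid part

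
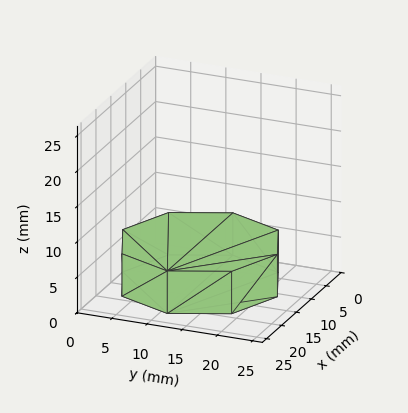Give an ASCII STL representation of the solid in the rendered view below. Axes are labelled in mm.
Reading the render: the shape is a regular 8-sided prism (a cylinder approximated with 8 flat sides), circumscribed radius ≈ 11 mm, height ≈ 6 mm (dimensions read to the nearest mm from the axis ticks). For the STL, each face is triangulated and given an outward normal.

solid part
  facet normal 0.0000 0.0000 -1.0000
    outer loop
      vertex 11.0 22.0 0.0
      vertex 18.8 18.8 0.0
      vertex 22.0 11.0 0.0
    endloop
  endfacet
  facet normal 0.0000 0.0000 -1.0000
    outer loop
      vertex 3.2 18.8 0.0
      vertex 11.0 22.0 0.0
      vertex 22.0 11.0 0.0
    endloop
  endfacet
  facet normal 0.0000 0.0000 -1.0000
    outer loop
      vertex 0.0 11.0 0.0
      vertex 3.2 18.8 0.0
      vertex 22.0 11.0 0.0
    endloop
  endfacet
  facet normal 0.0000 0.0000 -1.0000
    outer loop
      vertex 3.2 3.2 0.0
      vertex 0.0 11.0 0.0
      vertex 22.0 11.0 0.0
    endloop
  endfacet
  facet normal 0.0000 0.0000 -1.0000
    outer loop
      vertex 11.0 0.0 0.0
      vertex 3.2 3.2 0.0
      vertex 22.0 11.0 0.0
    endloop
  endfacet
  facet normal 0.0000 0.0000 -1.0000
    outer loop
      vertex 18.8 3.2 0.0
      vertex 11.0 0.0 0.0
      vertex 22.0 11.0 0.0
    endloop
  endfacet
  facet normal 0.0000 0.0000 1.0000
    outer loop
      vertex 22.0 11.0 6.0
      vertex 18.8 18.8 6.0
      vertex 11.0 22.0 6.0
    endloop
  endfacet
  facet normal 0.0000 0.0000 1.0000
    outer loop
      vertex 22.0 11.0 6.0
      vertex 11.0 22.0 6.0
      vertex 3.2 18.8 6.0
    endloop
  endfacet
  facet normal 0.0000 0.0000 1.0000
    outer loop
      vertex 22.0 11.0 6.0
      vertex 3.2 18.8 6.0
      vertex 0.0 11.0 6.0
    endloop
  endfacet
  facet normal 0.0000 0.0000 1.0000
    outer loop
      vertex 22.0 11.0 6.0
      vertex 0.0 11.0 6.0
      vertex 3.2 3.2 6.0
    endloop
  endfacet
  facet normal 0.0000 0.0000 1.0000
    outer loop
      vertex 22.0 11.0 6.0
      vertex 3.2 3.2 6.0
      vertex 11.0 0.0 6.0
    endloop
  endfacet
  facet normal 0.0000 0.0000 1.0000
    outer loop
      vertex 22.0 11.0 6.0
      vertex 11.0 0.0 6.0
      vertex 18.8 3.2 6.0
    endloop
  endfacet
  facet normal 0.9252 0.3796 0.0000
    outer loop
      vertex 22.0 11.0 0.0
      vertex 18.8 18.8 0.0
      vertex 18.8 18.8 6.0
    endloop
  endfacet
  facet normal 0.9252 0.3796 0.0000
    outer loop
      vertex 22.0 11.0 0.0
      vertex 18.8 18.8 6.0
      vertex 22.0 11.0 6.0
    endloop
  endfacet
  facet normal 0.3796 0.9252 0.0000
    outer loop
      vertex 18.8 18.8 0.0
      vertex 11.0 22.0 0.0
      vertex 11.0 22.0 6.0
    endloop
  endfacet
  facet normal 0.3796 0.9252 0.0000
    outer loop
      vertex 18.8 18.8 0.0
      vertex 11.0 22.0 6.0
      vertex 18.8 18.8 6.0
    endloop
  endfacet
  facet normal -0.3796 0.9252 0.0000
    outer loop
      vertex 11.0 22.0 0.0
      vertex 3.2 18.8 0.0
      vertex 3.2 18.8 6.0
    endloop
  endfacet
  facet normal -0.3796 0.9252 0.0000
    outer loop
      vertex 11.0 22.0 0.0
      vertex 3.2 18.8 6.0
      vertex 11.0 22.0 6.0
    endloop
  endfacet
  facet normal -0.9252 0.3796 0.0000
    outer loop
      vertex 3.2 18.8 0.0
      vertex 0.0 11.0 0.0
      vertex 0.0 11.0 6.0
    endloop
  endfacet
  facet normal -0.9252 0.3796 0.0000
    outer loop
      vertex 3.2 18.8 0.0
      vertex 0.0 11.0 6.0
      vertex 3.2 18.8 6.0
    endloop
  endfacet
  facet normal -0.9252 -0.3796 0.0000
    outer loop
      vertex 0.0 11.0 0.0
      vertex 3.2 3.2 0.0
      vertex 3.2 3.2 6.0
    endloop
  endfacet
  facet normal -0.9252 -0.3796 0.0000
    outer loop
      vertex 0.0 11.0 0.0
      vertex 3.2 3.2 6.0
      vertex 0.0 11.0 6.0
    endloop
  endfacet
  facet normal -0.3796 -0.9252 0.0000
    outer loop
      vertex 3.2 3.2 0.0
      vertex 11.0 0.0 0.0
      vertex 11.0 0.0 6.0
    endloop
  endfacet
  facet normal -0.3796 -0.9252 0.0000
    outer loop
      vertex 3.2 3.2 0.0
      vertex 11.0 0.0 6.0
      vertex 3.2 3.2 6.0
    endloop
  endfacet
  facet normal 0.3796 -0.9252 0.0000
    outer loop
      vertex 11.0 0.0 0.0
      vertex 18.8 3.2 0.0
      vertex 18.8 3.2 6.0
    endloop
  endfacet
  facet normal 0.3796 -0.9252 0.0000
    outer loop
      vertex 11.0 0.0 0.0
      vertex 18.8 3.2 6.0
      vertex 11.0 0.0 6.0
    endloop
  endfacet
  facet normal 0.9252 -0.3796 0.0000
    outer loop
      vertex 18.8 3.2 0.0
      vertex 22.0 11.0 0.0
      vertex 22.0 11.0 6.0
    endloop
  endfacet
  facet normal 0.9252 -0.3796 0.0000
    outer loop
      vertex 18.8 3.2 0.0
      vertex 22.0 11.0 6.0
      vertex 18.8 3.2 6.0
    endloop
  endfacet
endsolid part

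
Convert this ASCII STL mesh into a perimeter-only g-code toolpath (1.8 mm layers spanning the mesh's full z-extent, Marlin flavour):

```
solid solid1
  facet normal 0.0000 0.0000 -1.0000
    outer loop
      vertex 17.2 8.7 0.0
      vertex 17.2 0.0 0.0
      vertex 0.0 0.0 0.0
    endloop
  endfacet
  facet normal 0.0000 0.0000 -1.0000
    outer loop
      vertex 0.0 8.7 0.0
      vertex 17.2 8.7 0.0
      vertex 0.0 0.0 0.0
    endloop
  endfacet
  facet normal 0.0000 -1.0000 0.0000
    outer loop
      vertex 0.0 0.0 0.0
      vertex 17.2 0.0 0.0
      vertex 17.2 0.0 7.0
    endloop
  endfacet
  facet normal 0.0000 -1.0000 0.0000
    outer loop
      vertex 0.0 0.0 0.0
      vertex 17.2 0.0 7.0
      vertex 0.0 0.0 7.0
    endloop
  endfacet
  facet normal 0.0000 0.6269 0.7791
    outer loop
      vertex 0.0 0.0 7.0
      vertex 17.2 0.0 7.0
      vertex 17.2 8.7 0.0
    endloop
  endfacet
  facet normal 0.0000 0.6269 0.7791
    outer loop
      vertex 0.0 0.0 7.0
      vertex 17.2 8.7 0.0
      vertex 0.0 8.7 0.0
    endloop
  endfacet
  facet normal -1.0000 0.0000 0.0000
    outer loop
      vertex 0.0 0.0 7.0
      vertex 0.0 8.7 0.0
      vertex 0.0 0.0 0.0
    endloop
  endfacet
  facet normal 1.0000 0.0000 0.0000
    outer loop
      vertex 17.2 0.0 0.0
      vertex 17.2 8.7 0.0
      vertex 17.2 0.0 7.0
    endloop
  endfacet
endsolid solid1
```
; perimeter-only toolpath
G21 ; units = mm
G90 ; absolute positioning
G28 ; home
; layer 1
G0 Z1.8
G0 X0.0 Y0.0
G1 X17.2 Y0.0
G1 X17.2 Y6.5
G1 X0.0 Y6.5
G1 X0.0 Y0.0
; layer 2
G0 Z3.5
G0 X0.0 Y0.0
G1 X17.2 Y0.0
G1 X17.2 Y4.3
G1 X0.0 Y4.3
G1 X0.0 Y0.0
; layer 3
G0 Z5.2
G0 X0.0 Y0.0
G1 X17.2 Y0.0
G1 X17.2 Y2.2
G1 X0.0 Y2.2
G1 X0.0 Y0.0
M2 ; end

The solid is a wedge (ramp): 17.2 × 8.7 mm base, rising to 7 mm along the y=0 edge and sloping linearly to z=0 at y=8.7. Slicing at Δz = 1.8 mm — 4 equal slices spanning the solid's height, so layer i sits at z = i·h/4 — gives 3 non-empty perimeters. Each is a 4-segment closed polygon; G0 lifts to the layer z and rapids to the start vertex, then G1 traces the edges. The cross-section shrinks linearly with z (the slice at the apex is degenerate and omitted).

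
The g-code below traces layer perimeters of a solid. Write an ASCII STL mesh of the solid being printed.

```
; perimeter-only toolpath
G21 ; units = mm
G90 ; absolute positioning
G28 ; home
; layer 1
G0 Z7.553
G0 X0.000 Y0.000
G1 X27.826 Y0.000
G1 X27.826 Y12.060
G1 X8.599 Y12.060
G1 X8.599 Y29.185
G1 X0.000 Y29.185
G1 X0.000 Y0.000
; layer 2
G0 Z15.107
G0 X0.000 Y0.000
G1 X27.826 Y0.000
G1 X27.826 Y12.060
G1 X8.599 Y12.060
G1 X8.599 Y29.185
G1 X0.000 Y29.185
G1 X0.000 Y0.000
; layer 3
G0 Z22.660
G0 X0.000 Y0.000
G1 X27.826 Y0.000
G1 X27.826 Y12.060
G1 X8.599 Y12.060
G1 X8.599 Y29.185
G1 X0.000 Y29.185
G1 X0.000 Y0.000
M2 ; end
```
solid part
  facet normal 0.0000 0.0000 -1.0000
    outer loop
      vertex 27.826 12.060 0.000
      vertex 27.826 0.000 0.000
      vertex 0.000 0.000 0.000
    endloop
  endfacet
  facet normal 0.0000 0.0000 -1.0000
    outer loop
      vertex 8.599 12.060 0.000
      vertex 27.826 12.060 0.000
      vertex 0.000 0.000 0.000
    endloop
  endfacet
  facet normal 0.0000 0.0000 -1.0000
    outer loop
      vertex 8.599 29.185 0.000
      vertex 8.599 12.060 0.000
      vertex 0.000 0.000 0.000
    endloop
  endfacet
  facet normal 0.0000 0.0000 -1.0000
    outer loop
      vertex 0.000 29.185 0.000
      vertex 8.599 29.185 0.000
      vertex 0.000 0.000 0.000
    endloop
  endfacet
  facet normal 0.0000 0.0000 1.0000
    outer loop
      vertex 0.000 0.000 22.660
      vertex 27.826 0.000 22.660
      vertex 27.826 12.060 22.660
    endloop
  endfacet
  facet normal 0.0000 0.0000 1.0000
    outer loop
      vertex 0.000 0.000 22.660
      vertex 27.826 12.060 22.660
      vertex 8.599 12.060 22.660
    endloop
  endfacet
  facet normal 0.0000 0.0000 1.0000
    outer loop
      vertex 0.000 0.000 22.660
      vertex 8.599 12.060 22.660
      vertex 8.599 29.185 22.660
    endloop
  endfacet
  facet normal 0.0000 0.0000 1.0000
    outer loop
      vertex 0.000 0.000 22.660
      vertex 8.599 29.185 22.660
      vertex 0.000 29.185 22.660
    endloop
  endfacet
  facet normal 0.0000 -1.0000 0.0000
    outer loop
      vertex 0.000 0.000 0.000
      vertex 27.826 0.000 0.000
      vertex 27.826 0.000 22.660
    endloop
  endfacet
  facet normal 0.0000 -1.0000 0.0000
    outer loop
      vertex 0.000 0.000 0.000
      vertex 27.826 0.000 22.660
      vertex 0.000 0.000 22.660
    endloop
  endfacet
  facet normal 1.0000 0.0000 0.0000
    outer loop
      vertex 27.826 0.000 0.000
      vertex 27.826 12.060 0.000
      vertex 27.826 12.060 22.660
    endloop
  endfacet
  facet normal 1.0000 0.0000 0.0000
    outer loop
      vertex 27.826 0.000 0.000
      vertex 27.826 12.060 22.660
      vertex 27.826 0.000 22.660
    endloop
  endfacet
  facet normal 0.0000 1.0000 0.0000
    outer loop
      vertex 27.826 12.060 0.000
      vertex 8.599 12.060 0.000
      vertex 8.599 12.060 22.660
    endloop
  endfacet
  facet normal 0.0000 1.0000 0.0000
    outer loop
      vertex 27.826 12.060 0.000
      vertex 8.599 12.060 22.660
      vertex 27.826 12.060 22.660
    endloop
  endfacet
  facet normal 1.0000 0.0000 0.0000
    outer loop
      vertex 8.599 12.060 0.000
      vertex 8.599 29.185 0.000
      vertex 8.599 29.185 22.660
    endloop
  endfacet
  facet normal 1.0000 0.0000 0.0000
    outer loop
      vertex 8.599 12.060 0.000
      vertex 8.599 29.185 22.660
      vertex 8.599 12.060 22.660
    endloop
  endfacet
  facet normal 0.0000 1.0000 0.0000
    outer loop
      vertex 8.599 29.185 0.000
      vertex 0.000 29.185 0.000
      vertex 0.000 29.185 22.660
    endloop
  endfacet
  facet normal 0.0000 1.0000 0.0000
    outer loop
      vertex 8.599 29.185 0.000
      vertex 0.000 29.185 22.660
      vertex 8.599 29.185 22.660
    endloop
  endfacet
  facet normal -1.0000 0.0000 0.0000
    outer loop
      vertex 0.000 29.185 0.000
      vertex 0.000 0.000 0.000
      vertex 0.000 0.000 22.660
    endloop
  endfacet
  facet normal -1.0000 0.0000 0.0000
    outer loop
      vertex 0.000 29.185 0.000
      vertex 0.000 0.000 22.660
      vertex 0.000 29.185 22.660
    endloop
  endfacet
endsolid part

The G0 Z moves step by Δz≈7.553 mm. Every layer's G1 loop is the same polygon, so the solid is a straight extrusion of it from z=0 to z≈22.7. Closing with flat bottom and top caps and triangulating gives 20 facets — an L-shaped prism: outer 27.8 × 29.2 mm, arm thicknesses ≈ 12.1 mm (horizontal) and 8.6 mm (vertical), extruded 22.7 mm in z.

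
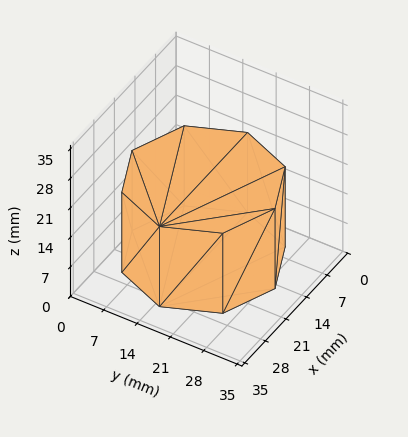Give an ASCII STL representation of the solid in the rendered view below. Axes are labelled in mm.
Reading the render: the shape is a regular 8-sided prism (a cylinder approximated with 8 flat sides), circumscribed radius ≈ 15 mm, height ≈ 19 mm (dimensions read to the nearest mm from the axis ticks). For the STL, each face is triangulated and given an outward normal.

solid part
  facet normal 0.0000 0.0000 -1.0000
    outer loop
      vertex 15.0 30.0 0.0
      vertex 25.6 25.6 0.0
      vertex 30.0 15.0 0.0
    endloop
  endfacet
  facet normal 0.0000 0.0000 -1.0000
    outer loop
      vertex 4.4 25.6 0.0
      vertex 15.0 30.0 0.0
      vertex 30.0 15.0 0.0
    endloop
  endfacet
  facet normal 0.0000 0.0000 -1.0000
    outer loop
      vertex 0.0 15.0 0.0
      vertex 4.4 25.6 0.0
      vertex 30.0 15.0 0.0
    endloop
  endfacet
  facet normal 0.0000 0.0000 -1.0000
    outer loop
      vertex 4.4 4.4 0.0
      vertex 0.0 15.0 0.0
      vertex 30.0 15.0 0.0
    endloop
  endfacet
  facet normal 0.0000 0.0000 -1.0000
    outer loop
      vertex 15.0 0.0 0.0
      vertex 4.4 4.4 0.0
      vertex 30.0 15.0 0.0
    endloop
  endfacet
  facet normal 0.0000 0.0000 -1.0000
    outer loop
      vertex 25.6 4.4 0.0
      vertex 15.0 0.0 0.0
      vertex 30.0 15.0 0.0
    endloop
  endfacet
  facet normal 0.0000 0.0000 1.0000
    outer loop
      vertex 30.0 15.0 19.0
      vertex 25.6 25.6 19.0
      vertex 15.0 30.0 19.0
    endloop
  endfacet
  facet normal 0.0000 0.0000 1.0000
    outer loop
      vertex 30.0 15.0 19.0
      vertex 15.0 30.0 19.0
      vertex 4.4 25.6 19.0
    endloop
  endfacet
  facet normal 0.0000 0.0000 1.0000
    outer loop
      vertex 30.0 15.0 19.0
      vertex 4.4 25.6 19.0
      vertex 0.0 15.0 19.0
    endloop
  endfacet
  facet normal 0.0000 0.0000 1.0000
    outer loop
      vertex 30.0 15.0 19.0
      vertex 0.0 15.0 19.0
      vertex 4.4 4.4 19.0
    endloop
  endfacet
  facet normal 0.0000 0.0000 1.0000
    outer loop
      vertex 30.0 15.0 19.0
      vertex 4.4 4.4 19.0
      vertex 15.0 0.0 19.0
    endloop
  endfacet
  facet normal 0.0000 0.0000 1.0000
    outer loop
      vertex 30.0 15.0 19.0
      vertex 15.0 0.0 19.0
      vertex 25.6 4.4 19.0
    endloop
  endfacet
  facet normal 0.9236 0.3834 0.0000
    outer loop
      vertex 30.0 15.0 0.0
      vertex 25.6 25.6 0.0
      vertex 25.6 25.6 19.0
    endloop
  endfacet
  facet normal 0.9236 0.3834 0.0000
    outer loop
      vertex 30.0 15.0 0.0
      vertex 25.6 25.6 19.0
      vertex 30.0 15.0 19.0
    endloop
  endfacet
  facet normal 0.3834 0.9236 0.0000
    outer loop
      vertex 25.6 25.6 0.0
      vertex 15.0 30.0 0.0
      vertex 15.0 30.0 19.0
    endloop
  endfacet
  facet normal 0.3834 0.9236 0.0000
    outer loop
      vertex 25.6 25.6 0.0
      vertex 15.0 30.0 19.0
      vertex 25.6 25.6 19.0
    endloop
  endfacet
  facet normal -0.3834 0.9236 0.0000
    outer loop
      vertex 15.0 30.0 0.0
      vertex 4.4 25.6 0.0
      vertex 4.4 25.6 19.0
    endloop
  endfacet
  facet normal -0.3834 0.9236 0.0000
    outer loop
      vertex 15.0 30.0 0.0
      vertex 4.4 25.6 19.0
      vertex 15.0 30.0 19.0
    endloop
  endfacet
  facet normal -0.9236 0.3834 0.0000
    outer loop
      vertex 4.4 25.6 0.0
      vertex 0.0 15.0 0.0
      vertex 0.0 15.0 19.0
    endloop
  endfacet
  facet normal -0.9236 0.3834 0.0000
    outer loop
      vertex 4.4 25.6 0.0
      vertex 0.0 15.0 19.0
      vertex 4.4 25.6 19.0
    endloop
  endfacet
  facet normal -0.9236 -0.3834 0.0000
    outer loop
      vertex 0.0 15.0 0.0
      vertex 4.4 4.4 0.0
      vertex 4.4 4.4 19.0
    endloop
  endfacet
  facet normal -0.9236 -0.3834 0.0000
    outer loop
      vertex 0.0 15.0 0.0
      vertex 4.4 4.4 19.0
      vertex 0.0 15.0 19.0
    endloop
  endfacet
  facet normal -0.3834 -0.9236 0.0000
    outer loop
      vertex 4.4 4.4 0.0
      vertex 15.0 0.0 0.0
      vertex 15.0 0.0 19.0
    endloop
  endfacet
  facet normal -0.3834 -0.9236 0.0000
    outer loop
      vertex 4.4 4.4 0.0
      vertex 15.0 0.0 19.0
      vertex 4.4 4.4 19.0
    endloop
  endfacet
  facet normal 0.3834 -0.9236 0.0000
    outer loop
      vertex 15.0 0.0 0.0
      vertex 25.6 4.4 0.0
      vertex 25.6 4.4 19.0
    endloop
  endfacet
  facet normal 0.3834 -0.9236 0.0000
    outer loop
      vertex 15.0 0.0 0.0
      vertex 25.6 4.4 19.0
      vertex 15.0 0.0 19.0
    endloop
  endfacet
  facet normal 0.9236 -0.3834 0.0000
    outer loop
      vertex 25.6 4.4 0.0
      vertex 30.0 15.0 0.0
      vertex 30.0 15.0 19.0
    endloop
  endfacet
  facet normal 0.9236 -0.3834 0.0000
    outer loop
      vertex 25.6 4.4 0.0
      vertex 30.0 15.0 19.0
      vertex 25.6 4.4 19.0
    endloop
  endfacet
endsolid part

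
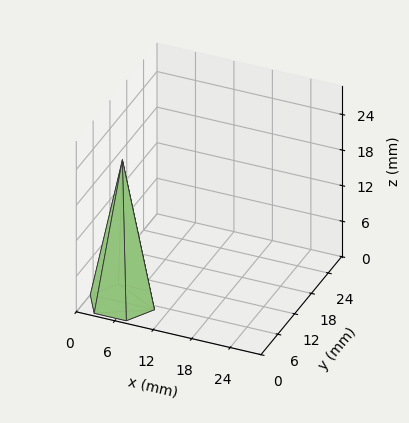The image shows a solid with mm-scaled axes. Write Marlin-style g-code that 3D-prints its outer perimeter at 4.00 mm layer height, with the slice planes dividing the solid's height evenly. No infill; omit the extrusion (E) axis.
Reading the render: the shape is a regular 6-sided pyramid, base circumscribed radius ≈ 5 mm, apex at z ≈ 24 mm (dimensions read to the nearest mm from the axis ticks). For the g-code, the solid's height is divided into equal slices at the stated Δz and each level perimeter traced with G1 moves after a G0 lift.

; perimeter-only toolpath
G21 ; units = mm
G90 ; absolute positioning
G28 ; home
; layer 1
G0 Z4.00
G0 X9.17 Y5.00
G1 X7.08 Y8.61
G1 X2.92 Y8.61
G1 X0.83 Y5.00
G1 X2.92 Y1.39
G1 X7.08 Y1.39
G1 X9.17 Y5.00
; layer 2
G0 Z8.00
G0 X8.33 Y5.00
G1 X6.67 Y7.89
G1 X3.33 Y7.89
G1 X1.67 Y5.00
G1 X3.33 Y2.11
G1 X6.67 Y2.11
G1 X8.33 Y5.00
; layer 3
G0 Z12.00
G0 X7.50 Y5.00
G1 X6.25 Y7.17
G1 X3.75 Y7.17
G1 X2.50 Y5.00
G1 X3.75 Y2.83
G1 X6.25 Y2.83
G1 X7.50 Y5.00
; layer 4
G0 Z16.00
G0 X6.67 Y5.00
G1 X5.83 Y6.44
G1 X4.17 Y6.44
G1 X3.33 Y5.00
G1 X4.17 Y3.56
G1 X5.83 Y3.56
G1 X6.67 Y5.00
; layer 5
G0 Z20.00
G0 X5.83 Y5.00
G1 X5.42 Y5.72
G1 X4.58 Y5.72
G1 X4.17 Y5.00
G1 X4.58 Y4.28
G1 X5.42 Y4.28
G1 X5.83 Y5.00
M2 ; end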